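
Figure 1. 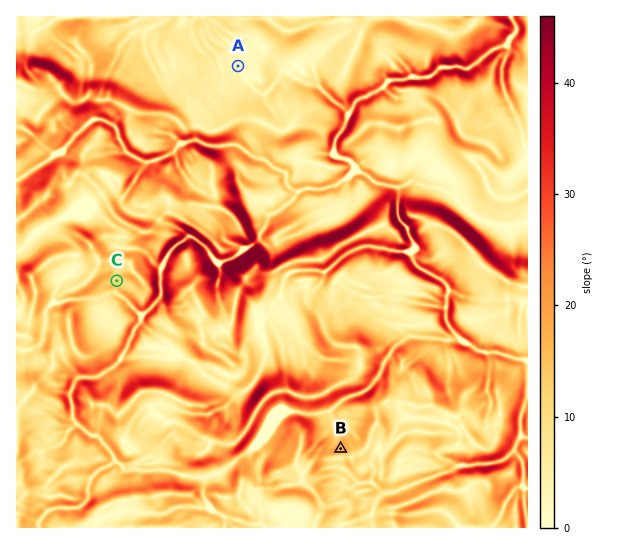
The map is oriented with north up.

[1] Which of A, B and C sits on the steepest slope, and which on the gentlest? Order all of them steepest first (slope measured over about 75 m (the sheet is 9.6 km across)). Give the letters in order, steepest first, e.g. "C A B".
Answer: B C A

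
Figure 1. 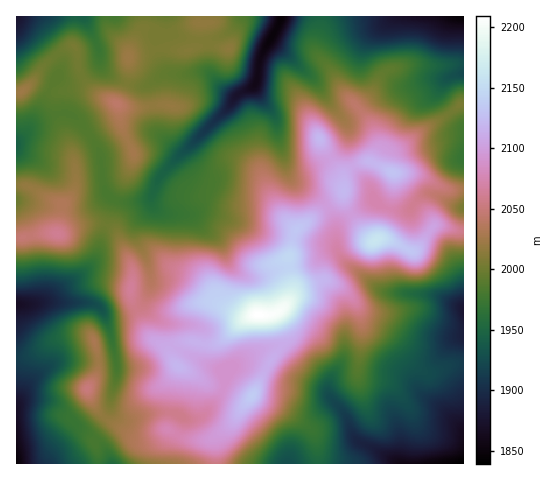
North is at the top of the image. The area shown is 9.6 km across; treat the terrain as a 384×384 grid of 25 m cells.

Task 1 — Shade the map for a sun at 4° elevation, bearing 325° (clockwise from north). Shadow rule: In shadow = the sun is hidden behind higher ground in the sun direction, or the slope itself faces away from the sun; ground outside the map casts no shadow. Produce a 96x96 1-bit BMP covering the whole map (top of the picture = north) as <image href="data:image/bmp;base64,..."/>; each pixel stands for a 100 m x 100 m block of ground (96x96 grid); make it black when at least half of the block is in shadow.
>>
<image width="96" height="96" href="data:image/bmp;base64,Qk2+BAAAAAAAAD4AAAAoAAAAYAAAAGAAAAABAAEAAAAAAIAEAAATCwAAEwsAAAIAAAAAAAAA////AAAAAAAAADgH//////////8AAAAP//////////8AAAAD//////////8AAAAAfB//////8f4AAAAAAAf/////8AAAAAAAAAP/////8AAAAAAAAAP/////4AAAAAAAAAH/////4AAAAAAAAAH/////wAAAAAAAAAD/////wAAAAAAAAAD/////wAAAAAAAAAB/////gAAAAHAAAAA/////gAAAAPAAAAAf////gAAAAPgAAAAf////gAAAAPgAAAAP////AAAAAHgAAAAH////EAAAADgAAAAH/////AEAADgAAAAD////+AMAABgAAAAD////+AcAABwAAAAD////+A8AABgAAAgB////+B8AABgAAB///////D8AABgAAD///////H8AADAAAB///////v8AADAAAA////////8AADAAAAf///////8AAAAAAAP////f//8AAAAAAAH////f//8AAAAAAAD////P//8AAAAAAAA////f//8AAAAAAAAB///4f/8AAAAAAAAAf//wP/8D/EAAAAAAP//gf/8//+AAAAAAH/8A/////8AAAAAAD/8D/////8AAAAAAAD4H/////4AAAAAAAB4P/////4AAAAAAAAAf/////4AAAAAAAAA//////8AAAAAAAAB//////8AAAAAAAAD//////8AAAAAABgH//////8AAAAAABgH//////8AAAAAABgH//////8AAAAAAAAA/4f///8AAAAAAAfAPwf9//8AAAAAAA/ADgP8AH4AAAAAAB/AAAH8AB4AAAAAAB/AAAH8AAAAAAAAAA/AAADgAAAAAAAAAAeAAAAAAAAAAAAAAAEAAAAAAAAAAAAAAAAAAAAAAAAAAAAAAAAAAHAMAAAAIAAAAAAHgPwcAAAB8AAAAAAHgf8cAAAD+AAAAAAHgf88AAAH/AAAAAADAf8EAAAD/AAAAAAAAf4AAAAD/AAAAAAA4f4AAAAB/gAAAAAB4fwAAAAB/gAAAAAB4AAAAAAA/wAAAAAAAAAAAAAA/wAAAAAAAAAAAAAAf8AAAAAAAAAAAAAAH/AAAAAAAAAAAAAAB/wAAAAAABwAAAAAA/4AAAAAAB4AAAAAAf8AAAAAAA8AAAAAAf+AAAAAAAeAAAAAIP/AAAAAAAPAAAAA8P/gAAAAAAD84AAB+P/gAAAAAAA98AAA8P/wAAAAAAAf8AAAAD/4AAAAAAAH8AAAAA/8AAAAAAAD8AAAAAP/8AAAAAAB8AAAAAH/8AAAAAAA8AAAAAH/8AAAAAAAcAAAAAH/8AAAAAAAMAAAAAD/+AAAAAAAAAAAAAD/+AAAAAAAAAAAAAG/+AAAAAAAAAAAAA+f+AAAAAAgAAAAAB8f+AAAAAAAAAAAAB8P/AAAAAAAAAAAAAYP/AAAAAAAAAAAAAAH/gAAAAAAAAAAAAAH/gAAAAAAAAAAAAAD/gAAAAAAAAAAAAAD/gAAAAAAAAAAAAAB/gAAAAAAAAAAAAAB/gAAAAAAAAAAAAAA/AAAAAAAAAAAAAAAfAAAAAAA="/>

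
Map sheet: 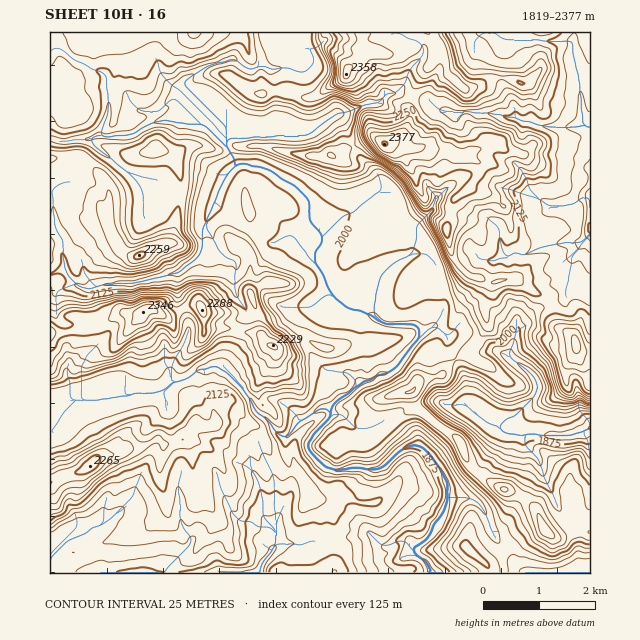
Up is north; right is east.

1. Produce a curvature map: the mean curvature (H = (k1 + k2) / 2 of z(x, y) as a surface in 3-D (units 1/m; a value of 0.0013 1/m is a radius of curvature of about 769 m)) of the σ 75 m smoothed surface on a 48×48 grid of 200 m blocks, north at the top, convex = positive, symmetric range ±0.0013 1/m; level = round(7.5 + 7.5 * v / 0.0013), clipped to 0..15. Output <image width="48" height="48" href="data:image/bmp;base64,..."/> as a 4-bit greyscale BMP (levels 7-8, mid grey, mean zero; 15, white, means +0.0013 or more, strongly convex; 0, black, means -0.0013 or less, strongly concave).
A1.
<image width="48" height="48" href="data:image/bmp;base64,Qk32BAAAAAAAAHYAAAAoAAAAMAAAADAAAAABAAQAAAAAAIAEAAATCwAAEwsAABAAAAAAAAAAAAAAABEREQAiIiIAMzMzAERERABVVVUAZmZmAHd3dwCIiIgAmZmZAKqqqgC7u7sAzMzMAN3d3QDu7u4A////AIhmZmVniYUzRivJmauYiIvSRFaqdUREVnqYeIiHd6pq23OIZ3iHd3JGqayodneoRWeJmIiHd3l5pmVXZniIZnRHvNp1Z3jdaFVmeJmYiGeZlndodniGSXWEKLpkd275m5RFZniIp4arZmdpl3h1eYinBaxVdo6EmMhnZmd4pZioh2doqIh4qoiKQqslhq1VlsWnR2ZopZmWl2dlqpiJm5iKkmMnubtHtrepNXVplZl4qViFqpqZiribkVaf+4dKt7zMdWVrhZh5l2iYuWeYRbqaMXzaiIRppnm/2GZKhYdpZYiYtAQAMF2nBc6XZ5OK5VV868p4lYaXd4l6Ya2ayAaRNvx3Zmi52FRFi6qau6hoZotKRtqqu3ICavplVmlTVndmWMlKeZiZZ6dEsnuHirgm39Y0VlQ0Ind3ZXqVRbqqenTEWkZod5lv90NWZ4Znc3d3dmaHZYeYmDx1hDWId1a8ITZlVFmHU2Z3d2ZneIepwnQ1qINb3tuyBDRHuUbMq1VVd3d3V4eaRMiKxZpjWLz6i0Nq3qBfntaFNGeIZkV1N6q8lHdlQSfa3kacyRB+WbOcljV2SIMzZ4m4Y1Z4lzOlenvsUCVsuaV4r4WXZ9hFZpv8VbuYmYKKZqtiFZeqyKaYadaGaG90Z7/nS6qomqlJlmqGdKyY5siZhLyEig6oqtpVd1Z3h3hkZ1W8Ynit5Gq6mI3Z5x2HZIhFZnh4VWZ4aFbZc1i4Z1u6zez/l6+6htQlZ4hmeJmIdXeoZGZ1aFZTaJa7tO+WLKFWV3aId4iHdYd6RZuWd4UyAAACU5uXTZ3/mGiId3iJZJm8q6d2eGaXdmUhAERGR2uYd2iHd3iJJf24u5d4iJaHma/ZZBZnWXVFdoiHd3d3C9VVVoh3eYaHib39vaR2jHV3d3iIh3d0H2WHZmeIeXaHe6J876R5uVZ3iHh4iIdgb0WXiXh3dmeIi3M1ijJ6dmd3h3d3iYgy/3eFmmeItGiHm3VmfVRmWYh4h4d3iIY1zIdUp1d4pXd4qoZ3fHRneniId3d3d3J6PYZo+Fdmhnd4i5Z3e5RniniHd2ZmZ0DtCcq6c0Z4lHdmnHZ3eqVmiXd2VVdlUwX1o3qFZkWImHdoyEVmapZWd3ZDNXm7QDy2iFeYx3qXh7mrg3mIinRmRDNZzt3GFux5eKmYZsp2hpnIWbvMq6rZrM//3NuCj+mrq6uYu9lWiBIRRCOtl6pmd4ZTM2lm/9qKp1et1a2HiYuqWYYmZFVndmZmVDY6942WlFmpdUNFZnqrd4iFRnd3ZVREZjIJ1SmUREMiE0iXd4iKhoZ3d3d1WKdXu1AiAHp0Q2dWdXp4d3iId3eZZnZFnNy8vLSrcjZzVe6qV6lnZ3iIZ3iYZFd72piIZJ/6dWSXjPrKr/pnaHmHV4iWlkSto2RmZAr6d4WNfHOJho6mWHdXiIiGmLcxKWeIgy26mrpJrERkRW2VSXaYiId3iaqXW0mIc6qaqYqWy1aHd3mHWXeIiIiIeLqZmUl3ZXZ5dnd5pEZ2ZlZnWg=="/>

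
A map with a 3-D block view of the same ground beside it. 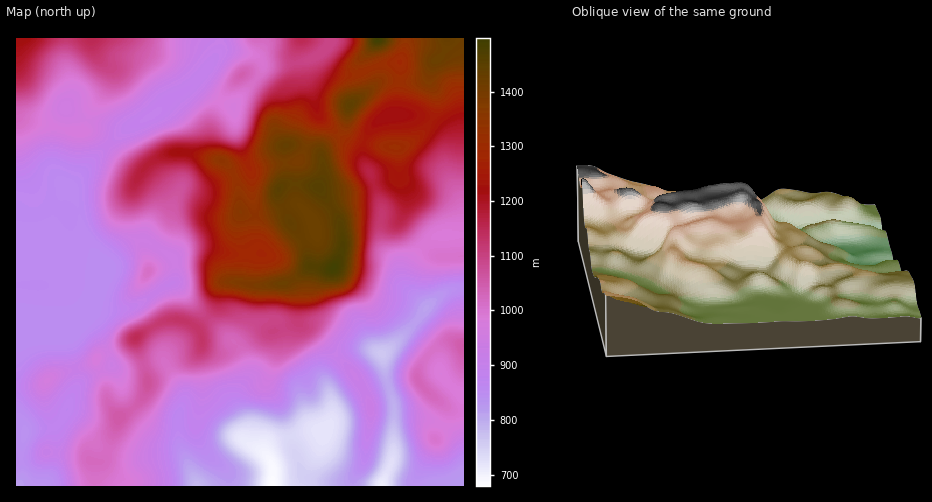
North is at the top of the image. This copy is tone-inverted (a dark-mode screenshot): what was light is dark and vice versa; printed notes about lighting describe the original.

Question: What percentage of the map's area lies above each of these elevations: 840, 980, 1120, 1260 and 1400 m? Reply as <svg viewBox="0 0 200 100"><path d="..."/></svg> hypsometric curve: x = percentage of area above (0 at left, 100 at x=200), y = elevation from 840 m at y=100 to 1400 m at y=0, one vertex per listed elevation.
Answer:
<svg viewBox="0 0 200 100"><path d="M179 100l-72-25-49-25-23-25-24-25"/></svg>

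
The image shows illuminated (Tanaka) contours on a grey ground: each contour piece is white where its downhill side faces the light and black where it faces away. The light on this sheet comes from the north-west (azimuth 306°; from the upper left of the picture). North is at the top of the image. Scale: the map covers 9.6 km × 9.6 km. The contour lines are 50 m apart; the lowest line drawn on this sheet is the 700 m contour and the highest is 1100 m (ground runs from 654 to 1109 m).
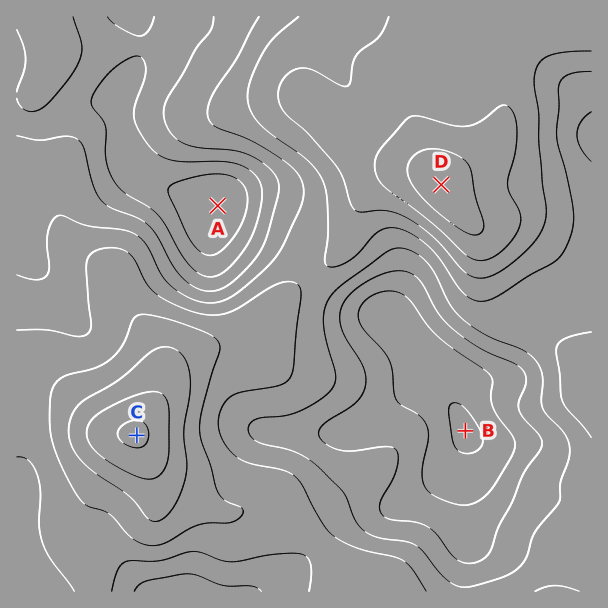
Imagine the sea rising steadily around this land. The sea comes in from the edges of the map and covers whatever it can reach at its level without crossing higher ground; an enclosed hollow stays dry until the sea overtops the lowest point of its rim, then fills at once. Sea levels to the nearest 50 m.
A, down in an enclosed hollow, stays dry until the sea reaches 750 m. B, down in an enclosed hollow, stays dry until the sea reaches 850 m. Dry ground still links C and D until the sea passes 900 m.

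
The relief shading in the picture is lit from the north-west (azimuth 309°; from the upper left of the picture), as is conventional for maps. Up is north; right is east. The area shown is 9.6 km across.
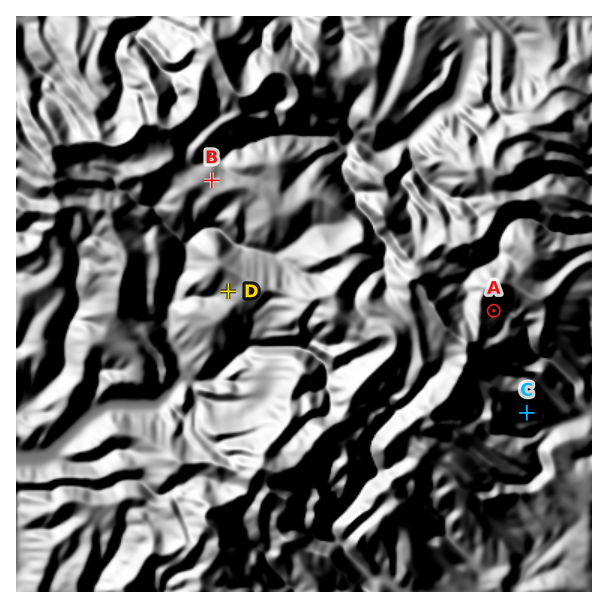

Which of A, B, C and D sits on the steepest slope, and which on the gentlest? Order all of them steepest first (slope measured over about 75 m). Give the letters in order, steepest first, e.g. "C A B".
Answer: A C D B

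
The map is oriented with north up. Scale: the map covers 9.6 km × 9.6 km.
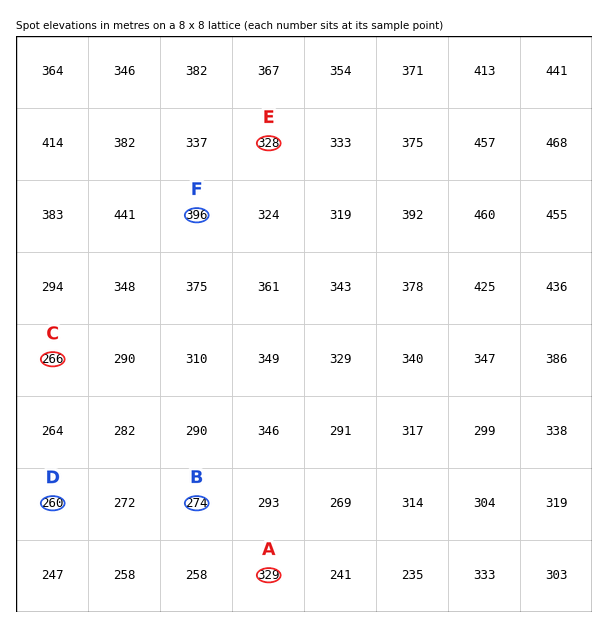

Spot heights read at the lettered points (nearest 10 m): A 330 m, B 270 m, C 270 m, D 260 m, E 330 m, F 400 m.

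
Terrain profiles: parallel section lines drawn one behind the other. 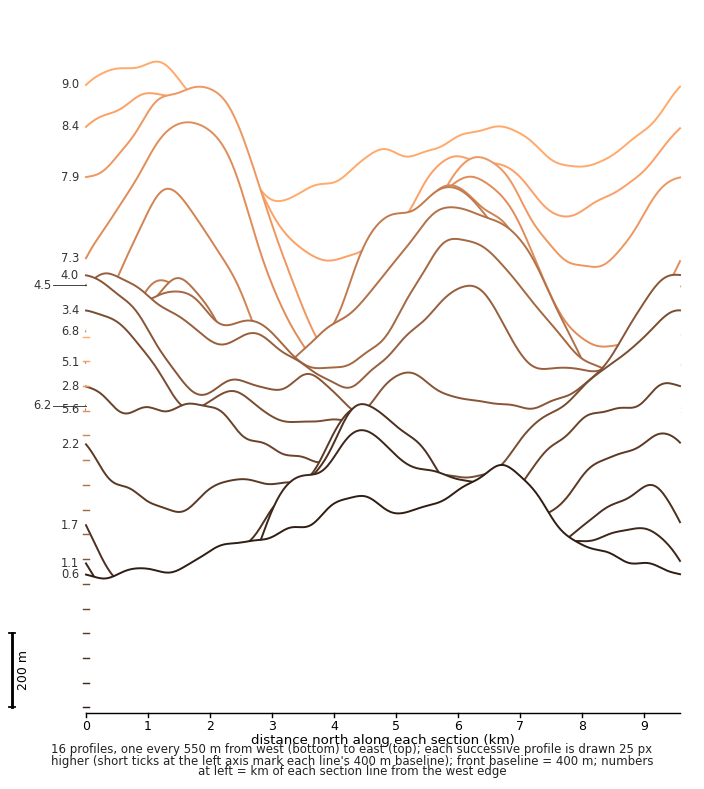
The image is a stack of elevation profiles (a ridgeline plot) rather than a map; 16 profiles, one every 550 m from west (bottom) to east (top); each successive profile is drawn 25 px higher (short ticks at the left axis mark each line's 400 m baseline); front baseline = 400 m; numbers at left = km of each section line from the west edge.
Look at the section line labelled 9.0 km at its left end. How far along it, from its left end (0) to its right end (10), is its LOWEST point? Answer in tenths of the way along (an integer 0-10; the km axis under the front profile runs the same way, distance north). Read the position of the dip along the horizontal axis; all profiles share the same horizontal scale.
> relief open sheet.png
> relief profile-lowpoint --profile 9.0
3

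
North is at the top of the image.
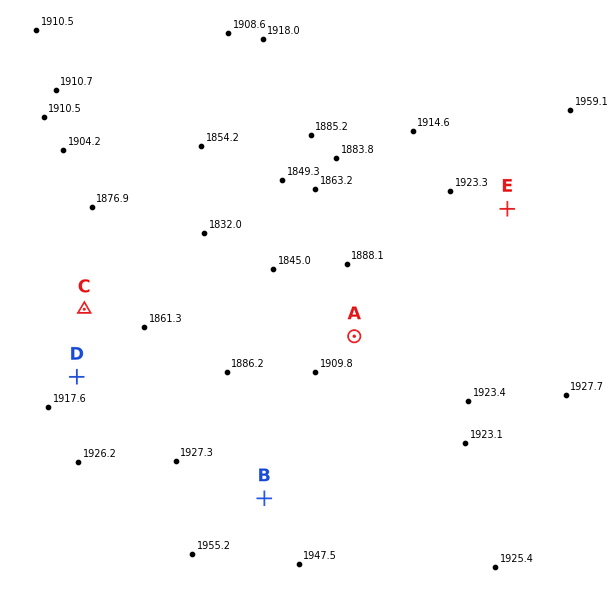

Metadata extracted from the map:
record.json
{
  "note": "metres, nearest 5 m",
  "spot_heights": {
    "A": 1910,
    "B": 1935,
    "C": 1885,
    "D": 1905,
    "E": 1940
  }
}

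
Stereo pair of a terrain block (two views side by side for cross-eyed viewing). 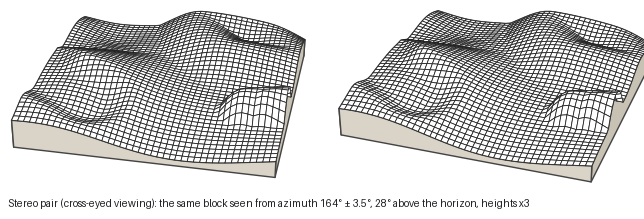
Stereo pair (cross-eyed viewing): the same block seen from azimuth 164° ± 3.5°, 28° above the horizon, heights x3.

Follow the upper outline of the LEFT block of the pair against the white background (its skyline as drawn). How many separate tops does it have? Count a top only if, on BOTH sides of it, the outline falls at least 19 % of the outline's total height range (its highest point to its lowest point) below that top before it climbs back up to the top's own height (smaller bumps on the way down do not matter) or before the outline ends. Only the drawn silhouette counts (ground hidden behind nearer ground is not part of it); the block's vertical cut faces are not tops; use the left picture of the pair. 1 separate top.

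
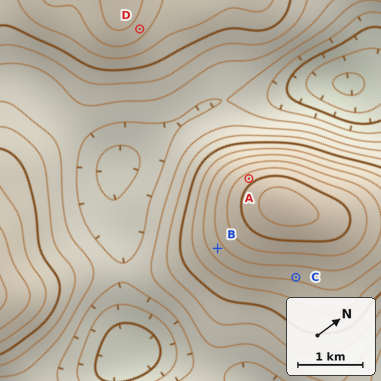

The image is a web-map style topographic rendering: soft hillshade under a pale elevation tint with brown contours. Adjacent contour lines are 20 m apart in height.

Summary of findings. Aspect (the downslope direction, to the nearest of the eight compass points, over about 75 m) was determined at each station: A W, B S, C SE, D E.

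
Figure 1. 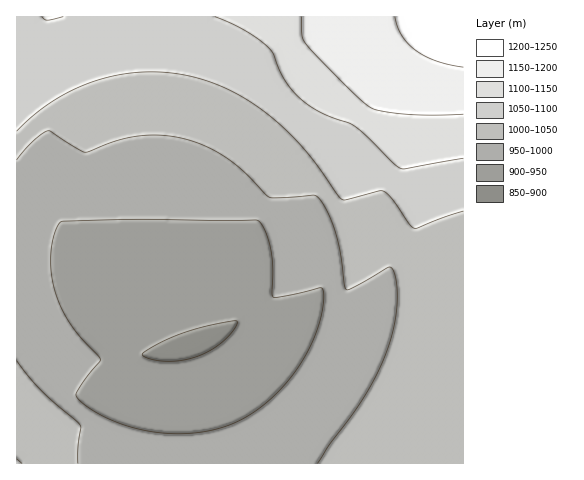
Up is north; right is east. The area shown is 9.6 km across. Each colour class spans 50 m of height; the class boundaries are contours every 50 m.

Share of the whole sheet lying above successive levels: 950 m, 78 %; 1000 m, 50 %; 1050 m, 26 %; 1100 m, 12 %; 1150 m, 7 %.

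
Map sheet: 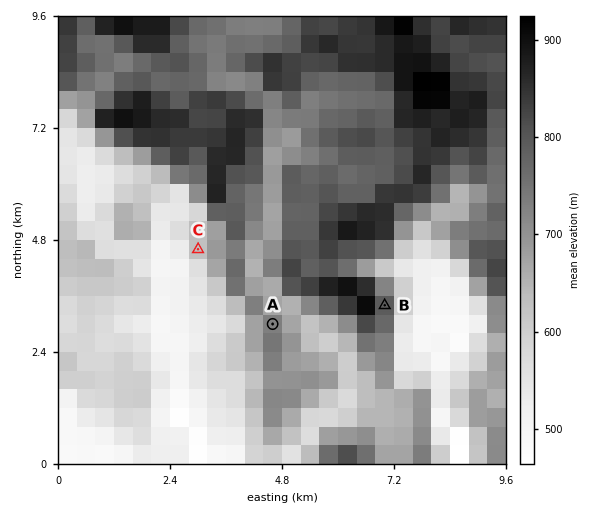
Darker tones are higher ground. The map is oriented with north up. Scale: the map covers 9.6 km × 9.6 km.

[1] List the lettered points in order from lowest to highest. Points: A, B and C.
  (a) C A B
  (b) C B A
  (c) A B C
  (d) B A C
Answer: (a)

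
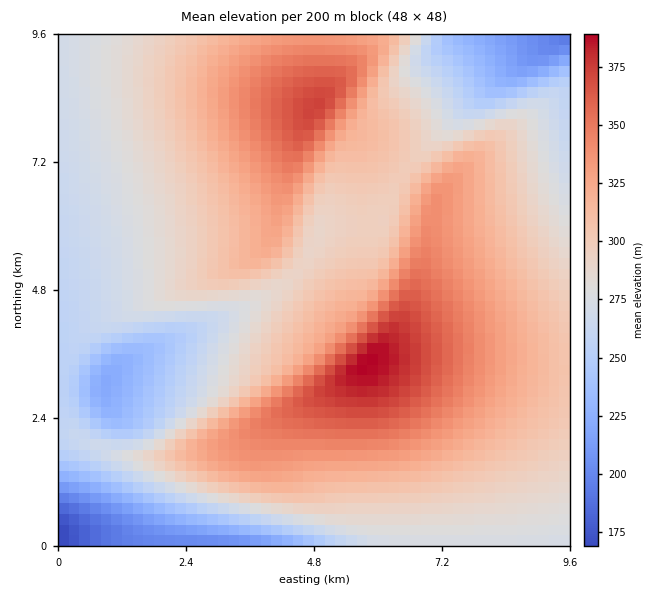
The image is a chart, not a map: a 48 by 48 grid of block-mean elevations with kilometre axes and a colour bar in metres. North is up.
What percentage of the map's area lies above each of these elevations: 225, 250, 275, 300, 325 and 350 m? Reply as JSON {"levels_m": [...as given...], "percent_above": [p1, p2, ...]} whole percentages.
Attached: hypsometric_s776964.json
{"levels_m": [225, 250, 275, 300, 325, 350], "percent_above": [95, 89, 74, 50, 26, 10]}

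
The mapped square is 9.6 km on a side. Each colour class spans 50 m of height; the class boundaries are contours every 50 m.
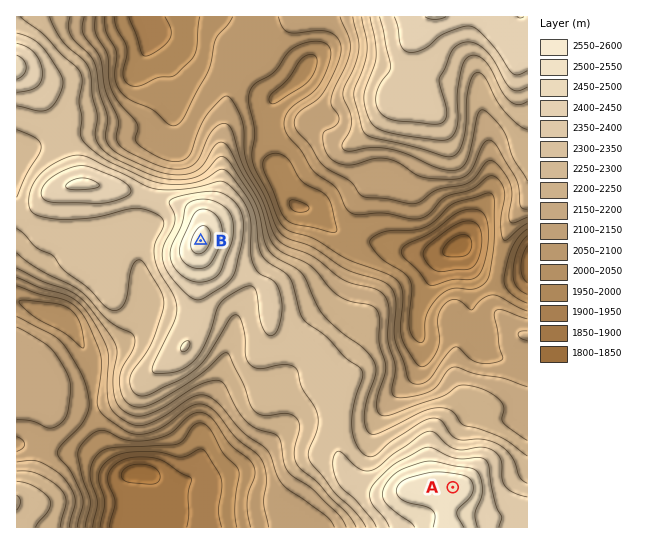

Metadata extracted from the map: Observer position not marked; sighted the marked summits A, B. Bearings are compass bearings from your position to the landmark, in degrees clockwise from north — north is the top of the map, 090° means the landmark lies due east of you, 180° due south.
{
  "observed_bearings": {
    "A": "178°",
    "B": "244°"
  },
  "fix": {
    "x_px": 440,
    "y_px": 124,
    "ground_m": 2350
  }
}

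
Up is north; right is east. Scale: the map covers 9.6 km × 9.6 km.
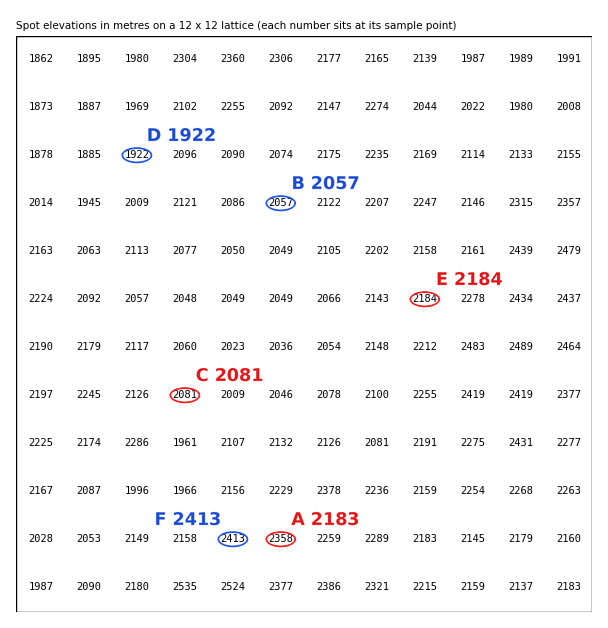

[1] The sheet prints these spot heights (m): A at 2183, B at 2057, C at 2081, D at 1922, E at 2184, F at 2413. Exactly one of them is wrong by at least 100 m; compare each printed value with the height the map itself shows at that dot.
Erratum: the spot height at A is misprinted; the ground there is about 2358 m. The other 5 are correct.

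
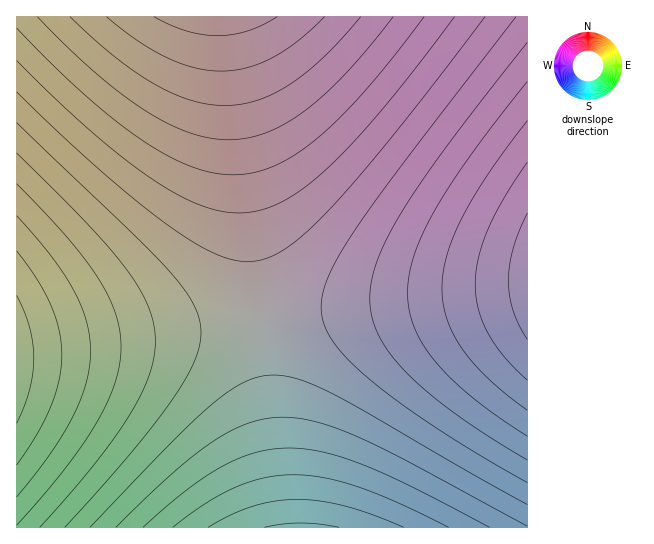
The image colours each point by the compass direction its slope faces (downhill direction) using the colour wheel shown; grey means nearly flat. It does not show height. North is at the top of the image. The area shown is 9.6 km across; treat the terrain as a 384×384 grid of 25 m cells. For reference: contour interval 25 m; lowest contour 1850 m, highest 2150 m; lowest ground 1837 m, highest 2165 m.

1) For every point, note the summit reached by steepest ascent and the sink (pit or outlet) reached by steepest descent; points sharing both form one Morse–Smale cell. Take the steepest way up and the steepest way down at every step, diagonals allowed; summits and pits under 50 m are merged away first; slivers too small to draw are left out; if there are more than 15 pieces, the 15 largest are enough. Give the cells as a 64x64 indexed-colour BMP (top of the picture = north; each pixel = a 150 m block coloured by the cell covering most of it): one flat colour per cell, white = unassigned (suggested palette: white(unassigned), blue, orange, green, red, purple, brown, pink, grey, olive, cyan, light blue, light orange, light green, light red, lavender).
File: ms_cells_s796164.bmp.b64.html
<image width="64" height="64" href="data:image/bmp;base64,Qk12CAAAAAAAAHYAAAAoAAAAQAAAAEAAAAABAAQAAAAAAAAIAAATCwAAEwsAABAAAAAAAAAA////ALR3HwAOf/8ALKAsACgn1gC9Z5QAS1aMAMJ34wB/f38AIr28AM++FwDox64AeLv/AIrfmACWmP8A1bDFAERERERERERERERERERERERDMzMzMzMzMzMzMzMzMzMzREREREREREREREREREREREMzMzMzMzMzMzMzMzMzMzNEREREREREREREREREREREQzMzMzMzMzMzMzMzMzMzM0RERERERERERERERERERERDMzMzMzMzMzMzMzMzMzMzREREREREREREREREREREREMzMzMzMzMzMzMzMzMzMzNEREREREREREREREREREREQzMzMzMzMzMzMzMzMzMzM0RERERERERERERERERERERDMzMzMzMzMzMzMzMzMzMzREREREREREREREREREREREMzMzMzMzMzMzMzMzMzMzNEREREREREREREREREREREMzMzMzMzMzMzMzMzMzMzM0REREREREREREREREREREQzMzMzMzMzMzMzMzMzMzMzRERERERERERERERERERERDMzMzMzMzMzMzMzMzMzMzNEREREREREREREREREREREMzMzMzMzMzMzMzMzMzMzM0REREREREREREREREREREQzMzMzMzMzMzMzMzMzMzMzRERERERERERERERERERERDMzMzMzMzMzMzMzMzMzMzNEREREREREREREREREREREMzMzMzMzMzMzMzMzMzMzM0REREREREREREREREREREQzMzMzMzMzMzMzMzMzMzMzRERERERERERERERERERERDMzMzMzMzMzMzMzMzMzMzNERERERERERERERERERERDMzMzMzMzMzMzMzMzMzMzM0REREREREREREREREREREMzMzMzMzMzMzMzMzMzMzMzREREREREREREREREREREQzMzMzMzMzMzMzMzMzMzMzNERERERERERERERERERERDMzMzMzMzMzMzMzMzMzMzM0REREREREREREREREREREMzMzMzMzMzMzMzMzMzMzMzREREREREREREREREREREQzMzMzMzMzMzMzMzMzMzMzMiIiIiRERERERERERERERDMzMzMzMzMzMzMzMzMzMzMyIiIiIiIiIiJEREREREREMzMzMzMzMzMzMzMzMzMzMzIiIiIiIiIiIiIiIiIkREQzMzMzMzMzMzMzMzMzMzMzMiIiIiIiIiIiIiIiIiIiIRERMzMzMzMzMzMzMzMzMzMyIiIiIiIiIiIiIiIiIiIhEREREREREzMzMzMzMzMzMzIiIiIiIiIiIiIiIiIiIiERERERERERERERETMzMzMzMiIiIiIiIiIiIiIiIiIiIRERERERERERERERERERERMyIiIiIiIiIiIiIiIiIiIhERERERERERERERERERERERIiIiIiIiIiIiIiIiIiIiEREREREREREREREREREREREiIiIiIiIiIiIiIiIiIiIRERERERERERERERERERERESIiIiIiIiIiIiIiIiIiIhERERERERERERERERERERERIiIiIiIiIiIiIiIiIiIiEREREREREREREREREREREREiIiIiIiIiIiIiIiIiIiERERERERERERERERERERERESIiIiIiIiIiIiIiIiIiIRERERERERERERERERERERERIiIiIiIiIiIiIiIiIiIhEREREREREREREREREREREREiIiIiIiIiIiIiIiIiIiERERERERERERERERERERERESIiIiIiIiIiIiIiIiIiIRERERERERERERERERERERERIiIiIiIiIiIiIiIiIiIhEREREREREREREREREREREREiIiIiIiIiIiIiIiIiIiERERERERERERERERERERERESIiIiIiIiIiIiIiIiIiIRERERERERERERERERERERERIiIiIiIiIiIiIiIiIiIhEREREREREREREREREREREREiIiIiIiIiIiIiIiIiIhERERERERERERERERERERERESIiIiIiIiIiIiIiIiIiERERERERERERERERERERERERIiIiIiIiIiIiIiIiIiIREREREREREREREREREREREREiIiIiIiIiIiIiIiIiIhERERERERERERERERERERERESIiIiIiIiIiIiIiIiIiERERERERERERERERERERERERIiIiIiIiIiIiIiIiIiIREREREREREREREREREREREREiIiIiIiIiIiIiIiIiIhERERERERERERERERERERERESIiIiIiIiIiIiIiIiIiERERERERERERERERERERERERIiIiIiIiIiIiIiIiIiIREREREREREREREREREREREREiIiIiIiIiIiIiIiIiIRERERERERERERERERERERERESIiIiIiIiIiIiIiIiIhERERERERERERERERERERERERIiIiIiIiIiIiIiIiIiEREREREREREREREREREREREREiIiIiIiIiIiIiIiIiIRERERERERERERERERERERERESIiIiIiIiIiIiIiIiIhERERERERERERERERERERERERIiIiIiIiIiIiIiIiIiEREREREREREREREREREREREREiIiIiIiIiIiIiIiIiIRERERERERERERERERERERERESIiIiIiIiIiIiIiIiIhERERERERERERERERERERERERIiIiIiIiIiIiIiIiIiEREREREREREREREREREREREREiIiIiIiIiIiIiIiIiERERERERERERERERERERERERESIiIiIiIiIiIiIiIiIRERERERERERERERERERERERER"/>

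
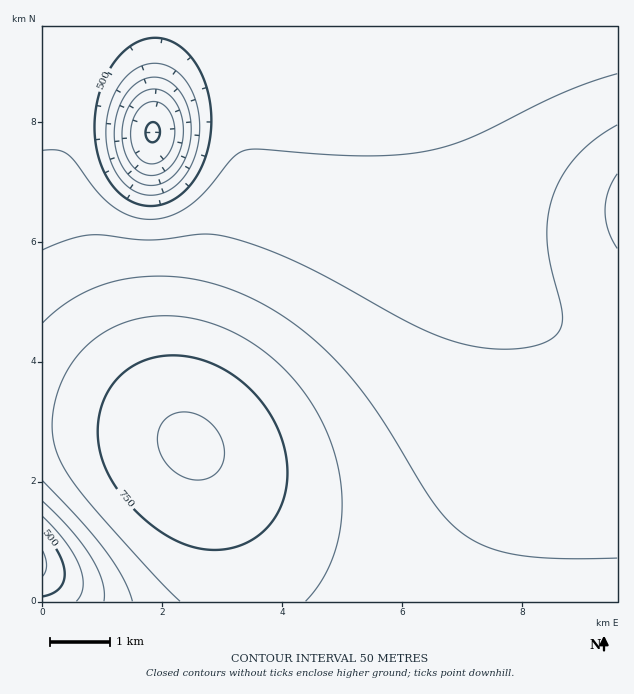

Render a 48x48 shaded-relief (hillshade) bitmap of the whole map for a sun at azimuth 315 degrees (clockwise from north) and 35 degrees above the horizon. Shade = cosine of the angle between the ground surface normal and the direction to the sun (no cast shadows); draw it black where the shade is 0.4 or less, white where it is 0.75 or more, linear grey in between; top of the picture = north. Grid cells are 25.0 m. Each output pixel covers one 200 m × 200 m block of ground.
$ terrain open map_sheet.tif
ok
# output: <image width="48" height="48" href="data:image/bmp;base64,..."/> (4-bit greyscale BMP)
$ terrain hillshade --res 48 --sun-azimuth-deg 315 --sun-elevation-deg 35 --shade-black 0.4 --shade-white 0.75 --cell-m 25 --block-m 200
<image width="48" height="48" href="data:image/bmp;base64,Qk32BAAAAAAAAHYAAAAoAAAAMAAAADAAAAABAAQAAAAAAIAEAAATCwAAEwsAABAAAAAAAAAAAAAAABEREQAiIiIAMzMzAERERABVVVUAZmZmAHd3dwCIiIgAmZmZAKqqqgC7u7sAzMzMAN3d3QDu7u4A////AMy7qpmId3d2ZmZmd3d3d3d4iIiIiIiIiNy7qpiId3d2ZmZmZnd3d3d3iIiIiIiIiMu6mYiHd3dmZmZmZmd3d3d3iIiIiIiIiLqZmIh3d3ZmZmZmZmd3d3d3iIiIiIiIiJmIiId3d2ZmZmZmZmZ3d3d3eIiIiIiIiIiIiId3d2ZmZmZmZmZ3d3d3eIiIiIiIiHd3iHd3d2ZmZmZmZmZnd3d3eIiIiIiIiGd3iId3d3ZmZmZmZmZnd3d3eIiIiIiIiHd4iIh3d3ZmZmZmZmZnd3d3eIiIiIiIiHeIiIiHd3dmZmZmZmZ3d3d3eIiIiIiIiHiIiIiId3dmZmZmZmZ3d3d3eIiIiIiIiIiIiIiIh3d2ZmZmZmZ3d3d3iIiIiIiIiImZmYiIiHd3ZmZmZmd3d3d3iIiIiIiIiJmZmZmIiId3d2ZmZnd3d3d3iIiIiIiIiJmZmZmYiIh3d3d2d3d3d3d4iIiIiIiIiJmZmZmZiIh3d3d3d3d3d3d4iIiIiIiIiJmZmZmZmIiHd3d3d3d3d3eIiIiIiIiIiJmaqZmZmYiIh3d3d3d3d3eIiIiIiIiIiJmqqqmZmZiIiHd3d3d3d3iIiIiIiIiIiJqqqqqZmZiIiId3d3d3d4iIiIiIiIiIiKqqqqqpmZmIiIh3d3d3iIiIiIiIiIiIiKqqqqqpmZmIiIiIh3eIiIiIiIiIiIiIiJqqqqqpmZmYiIiIiIiIiIiIiIiIiIiIh5qqqqqpmZmYiIiIiIiIiIiIiIiIiIiIh5mqqqqZmZmYiIiIiIiIiIiIiIiIiIiId5maqqmZmZmYiIiIiIiIiIiIiIiIiIiId5mZmZmZmZmYiIiIiIiIiIiIiIiIiIiIh5mZmZmZmZmYiIiIiIiIiIiIiIiIiIiIh5mZmZmZmZmYiIiIiIiIiIiIiIiIiIiIiJmZmZmqqZmYiIiIiIiIiIiIiIiIiIiIiJmZmZqqqpmYiIiIiIiIiIiIiIiIiIiIiJmZmZq8y6mYiIiIiIiIiIiIiIiIiImZmYiIiJrN3bqYiIiIiIiIiIiIiIiIiZmZmYiIh4rO/9upiIiIiIiIiIiIiIiImZmZmYiHdnnP//ypiIiIiIiIiIiIiIiImZmZqoiHVFe+//25iIiIiIiIiIiIiIiJmZmaqoh2QjWe//65iIiIiIiIiIiIiIiJmZmaqoh1MQOM//7KiIiIiIiIiIiIiIiJmZmaqoh1IAFq3/7KiIiIiIiIiIiIiIiImZmaqoh1IAA4vu26iIiIiIiIiIiIiIiImZmaqoh1IAAVm9y5iIiIiIiIiIiIiIiIiZmZqoh1MAADebupiIiIiIiIiIiIiIiIiZmZmYh2QAACWKqZiIiIiIiIiIiIiIiIiJmZmYh3UgABR5mYiIiIiIiIiIiIiIiIiIiZmYiHZCESRoiIiIiIiIiIiIiIiIiIiIiJmYiHdkM0V4iIiIiIiIiIiIiIiIiIiIiIiIiId2VVZ4iIiIiIiIiIiIiIiIiIiIiIiIiIh3ZmZ3iIiIiIiIiIiIiIiIiIiIiIiA=="/>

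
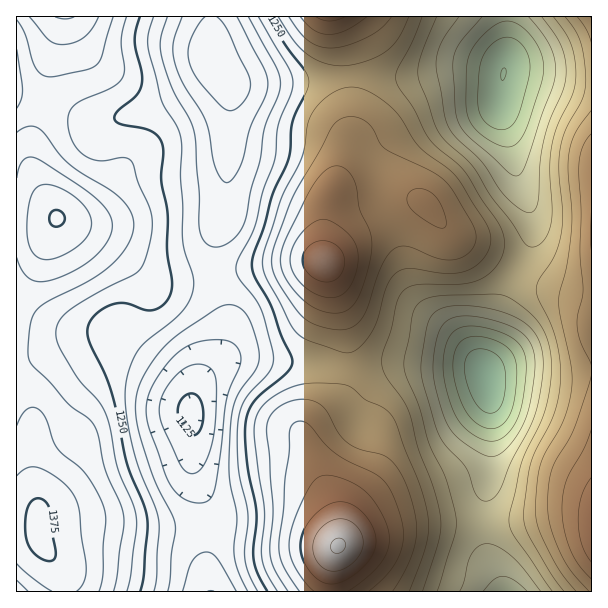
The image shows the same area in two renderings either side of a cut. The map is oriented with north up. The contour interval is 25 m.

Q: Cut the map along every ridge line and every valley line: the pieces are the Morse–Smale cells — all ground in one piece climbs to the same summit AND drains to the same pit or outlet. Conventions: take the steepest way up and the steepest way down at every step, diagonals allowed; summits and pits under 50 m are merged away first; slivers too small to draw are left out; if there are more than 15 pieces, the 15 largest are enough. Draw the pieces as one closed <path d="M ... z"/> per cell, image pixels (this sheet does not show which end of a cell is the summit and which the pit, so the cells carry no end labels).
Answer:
<path d="M116 332l-36 6-58 25 6 17 4 24-1 66 7 37 2 35 22 33 3 17 144 0-3-32 6-26 0-19-14-30-5-15 0-48-5-27-4-9-17-18-44-32z"/><path d="M408 362l-58 5-2 16-6 12-16 13-19 18-3 6 0 8 6 18 21 42 6 21 1 25-6 15-1 30 170 1-1-8-12-24-4-18 0-41 6-27 2-19 0-42-6-38-6-7-9-2z"/><path d="M516 272l-12 27-20 63 0 10 8 41-2 61-6 27 2 50 17 41 88 0 1-296-19-2-28-8z"/><path d="M254 358l-18 0-18 8-16 14-10 22 1 68 5 15 14 30 0 19-6 26 4 31 120 1 2-31 6-15 0-16-7-30-18-35-9-25 0-8 3-6 35-31 6-12 1-15z"/><path d="M215 64l-5 10-12 10-21 13-30 13-42 12-12 0-31-14-20-5-8 25-4 19 1 20 25 51 45 22 19 13 27 24 11 5 30-2 28-5-2-32 12-37 4-116-2-9z"/><path d="M468 70l-18 0-45 8-56-1 1 52-4 11-8 34-12 32-2 22 0 32 16-26 16-16 37-14 12-4 15 0 8 6 17 22 11 10 18 9 35 23 8 2 13-27 4-21-5-20-12-28-9-42-8-21-1-12 5-26z"/><path d="M420 200l-15 0-12 4-37 14-12 10-20 33 6 11 13 43 5 24 1 27 14 1 45-5 63 4 12 6 3-16 12-33 4-20 14-30-66-39-22-28z"/><path d="M591 16l-84 0-1 44-7 41 18 75 12 28 5 20-4 21-13 28 23 11 41 11 11-1z"/><path d="M348 76l-82 8-32 0-6-3 2 9 0 20-4 96-12 37 0 29 2 4 68-12 40-3 0-33 2-22 12-32 8-34 4-11 0-46z"/><path d="M59 218l-9 13-16 47-18 34 0 35 6 15 17-6 41-18 36-6 7 4 44 32 17 18 6 13 1 9 8-25 19-24 8-17 2-21-12-45-42 6-21-2-52-40z"/><path d="M210 16l-147 0-13 41-8 45 20 6 31 14 12 0 42-12 30-13 30-21 7-10-3-9z"/><path d="M320 260l-68 8-36 8 10 38 2 19-4 14-6 12-13 15 1 2 12-10 18-8 73 4 27 5 13-1-1-27-6-30-12-37-5-9z"/><path d="M506 16l-170 0 0 2 12 38 2 20 55 2 45-8 18 0 35 4 3-14z"/><path d="M335 16l-123 0-1 41 7 14 12 11 4 2 65-2 49-6 0-20z"/><path d="M21 362l-5 3 0 226 47 1-1-17-7-14-13-16-4-8 0-30-7-37 1-66-4-24z"/>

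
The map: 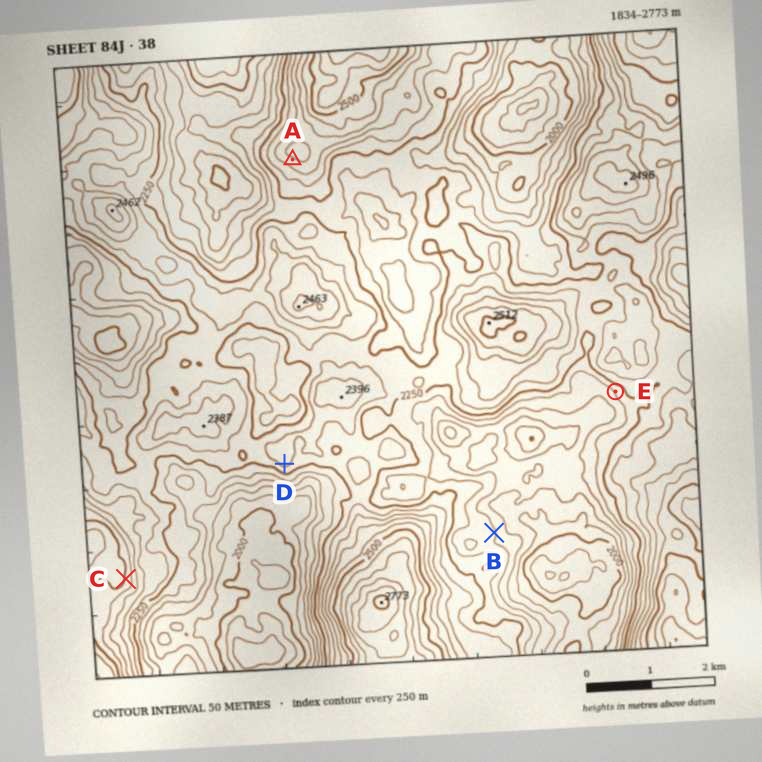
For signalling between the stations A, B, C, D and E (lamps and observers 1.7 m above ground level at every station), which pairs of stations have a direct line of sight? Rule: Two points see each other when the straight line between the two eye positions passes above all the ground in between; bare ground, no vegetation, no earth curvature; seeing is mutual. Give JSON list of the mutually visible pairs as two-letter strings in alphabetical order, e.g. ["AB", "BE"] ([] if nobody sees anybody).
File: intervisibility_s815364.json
["AC", "BE", "CD", "CE"]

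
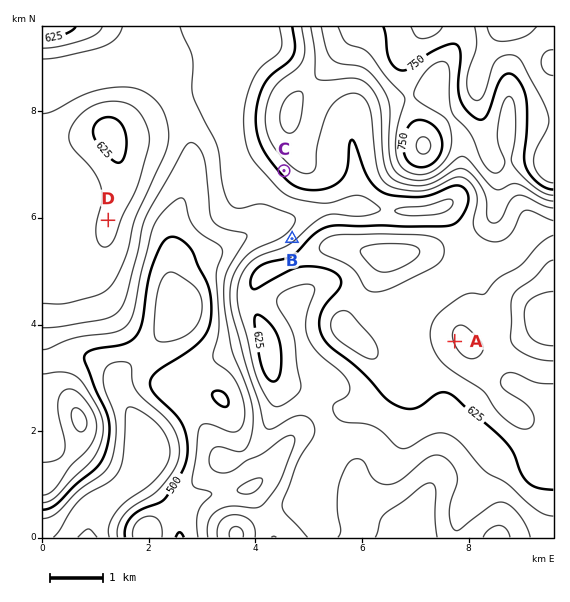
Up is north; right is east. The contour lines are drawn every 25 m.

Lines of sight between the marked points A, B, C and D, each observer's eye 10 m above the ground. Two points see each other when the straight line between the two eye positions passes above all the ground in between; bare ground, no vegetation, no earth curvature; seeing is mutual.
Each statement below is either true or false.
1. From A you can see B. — false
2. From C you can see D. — true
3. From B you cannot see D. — false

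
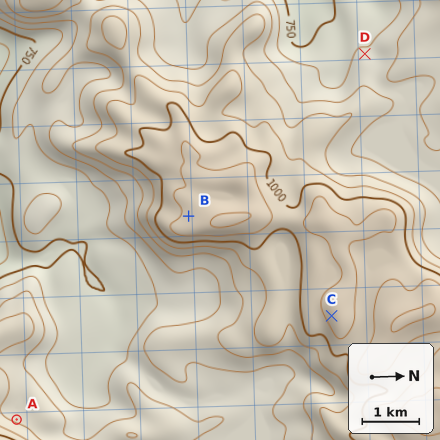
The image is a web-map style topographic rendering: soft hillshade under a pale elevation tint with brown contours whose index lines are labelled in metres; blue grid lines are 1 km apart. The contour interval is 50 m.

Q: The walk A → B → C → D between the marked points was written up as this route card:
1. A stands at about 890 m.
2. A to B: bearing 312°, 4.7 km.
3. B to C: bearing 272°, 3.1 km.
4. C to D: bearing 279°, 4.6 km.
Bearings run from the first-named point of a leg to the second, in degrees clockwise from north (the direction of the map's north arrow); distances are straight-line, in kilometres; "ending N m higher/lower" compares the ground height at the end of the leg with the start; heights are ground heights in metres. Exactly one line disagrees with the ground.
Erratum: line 3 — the bearing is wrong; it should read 37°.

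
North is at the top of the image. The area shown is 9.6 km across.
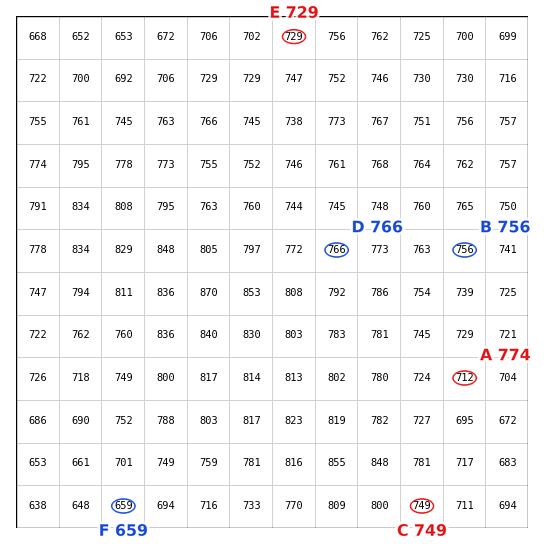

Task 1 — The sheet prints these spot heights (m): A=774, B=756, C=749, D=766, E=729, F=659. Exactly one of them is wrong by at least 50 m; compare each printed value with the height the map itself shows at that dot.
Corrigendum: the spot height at A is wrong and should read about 712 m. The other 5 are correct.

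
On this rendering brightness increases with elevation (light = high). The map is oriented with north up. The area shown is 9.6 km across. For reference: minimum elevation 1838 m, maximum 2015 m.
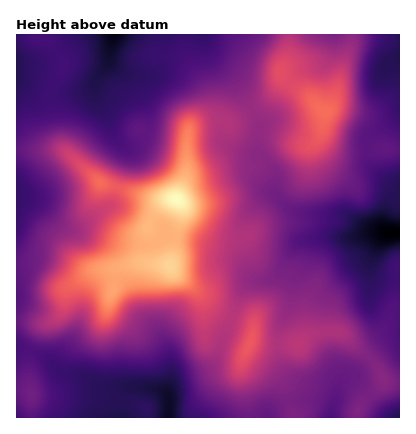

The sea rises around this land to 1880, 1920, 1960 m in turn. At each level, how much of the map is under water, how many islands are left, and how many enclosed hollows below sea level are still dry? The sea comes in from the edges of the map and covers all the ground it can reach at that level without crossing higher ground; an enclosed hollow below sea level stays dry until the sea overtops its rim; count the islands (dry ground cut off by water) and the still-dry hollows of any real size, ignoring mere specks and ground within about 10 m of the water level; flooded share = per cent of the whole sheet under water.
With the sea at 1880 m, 24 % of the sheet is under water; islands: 0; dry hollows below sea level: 0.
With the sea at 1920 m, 67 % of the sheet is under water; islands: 1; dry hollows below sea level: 0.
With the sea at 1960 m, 91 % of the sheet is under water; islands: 1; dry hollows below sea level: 0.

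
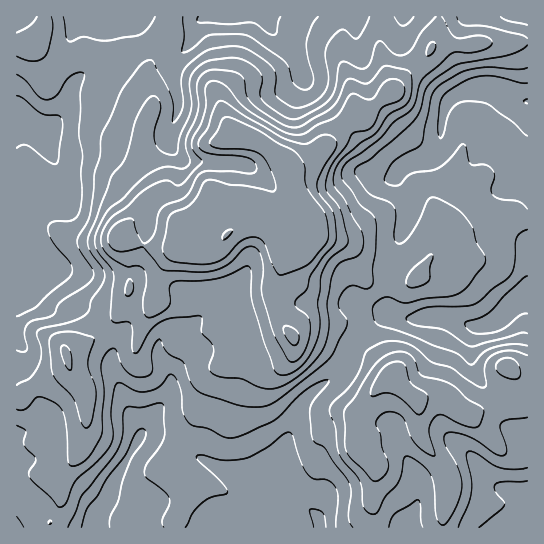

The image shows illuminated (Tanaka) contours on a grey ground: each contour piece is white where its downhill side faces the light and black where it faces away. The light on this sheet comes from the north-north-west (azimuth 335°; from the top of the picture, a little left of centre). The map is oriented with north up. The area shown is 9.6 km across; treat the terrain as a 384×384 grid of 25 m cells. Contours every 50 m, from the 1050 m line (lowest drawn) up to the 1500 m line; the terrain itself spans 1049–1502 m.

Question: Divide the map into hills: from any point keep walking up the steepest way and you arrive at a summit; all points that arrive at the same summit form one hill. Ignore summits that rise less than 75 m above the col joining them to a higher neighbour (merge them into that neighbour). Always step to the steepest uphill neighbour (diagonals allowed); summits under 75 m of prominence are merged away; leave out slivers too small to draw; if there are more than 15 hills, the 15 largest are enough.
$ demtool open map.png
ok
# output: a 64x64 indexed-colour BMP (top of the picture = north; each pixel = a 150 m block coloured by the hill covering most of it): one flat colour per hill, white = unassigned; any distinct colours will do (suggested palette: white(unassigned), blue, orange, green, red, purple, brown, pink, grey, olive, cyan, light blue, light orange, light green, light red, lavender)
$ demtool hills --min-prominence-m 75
<image width="64" height="64" href="data:image/bmp;base64,Qk12CAAAAAAAAHYAAAAoAAAAQAAAAEAAAAABAAQAAAAAAAAIAAATCwAAEwsAABAAAAAAAAAA////ALR3HwAOf/8ALKAsACgn1gC9Z5QAS1aMAMJ34wB/f38AIr28AM++FwDox64AeLv/AIrfmACWmP8A1bDFABEREREREREREREREREREREREREiIiIiIiIiIiIiIiIiERERERERERERERERERERERERESIiIiIiIiIiIiIiIiIRERERERERERERERERERERERESIiIiIiIiIiIiIiIiIhERERERERERERERERERERERESIiIiIiIiIiIiIiIiIiEREREREREREREREREREREREiIiIiIiIiIiIiIiIiIiIRERERERERERERERERERERESIiIiIiIiIiIiIiIiIiIhERERERERERERERERERERERIiIiIiIiIiIiIiIiIiIiEREREREREREREREREREREREiIiIiIiIiIiIiIiIiIiIRERERERERERERERERERERESIiIiIiIiIiIiIiIiIiIhERERERERERERERERERERERIiIiIiIiIiIiIiIiIiIiEREREREREREREREREREREREiIiIiIiIiIiIiIiIiIiIRERERERERERERERERERERESIiIiIiIiIiIiIiIiIiIhEREREREREREREREREREREREiIiIiIiIiIiIiIiIiIiERERERERERERERERERERERESIiIiIiIiIiIiIiIiIiIRERERERERERERERERERERERIiIiIiIiIiIiIiIiIiIhERERERERERERERERERERERESIiIiIiIiIiIiIiIiIiEREREREREREREREREREREREREiIiIiIiIiIiIiIiIiIRERERERERERERERERERERERERIiIiIiIiIiIiIiIiIhERERERERERERERERERERERERESIiIiIiIiIiIiIiIiEREREREREREREREREREREREREREiIiIiIiIiIiIiIiIRERERERERERERERERERERERERERIiIiIiIiIiIiIiIhEREREREREREREREREREREREREREiIiIiIiIiIiIiIiERERERERERERERERERERERERERERIiIiIiIiIiIiIiIREREREREREREREREREREREREREREiIiIiIiIiIiIiIhERERERERERERERERERERERERERERIiIiIiIiIiIiIiERERERERERERERERERERERERERERERIiIiIiIhESIiIRERERERERERERERERERERERERERERESIRERERERESIhEREREREREREREREREREREREREREREREREREREREREiERERERERERERERERERERERERERERERERERERERERERIRERERERERERERERERERERERERERERERERERERERERERERERERERERERERERERERERERERERERERERERERERERERERERERERERERERERERERERERERERERERERERERERERERERERERERERERERERERERERERERERERERERERERERERERERERERERERERERERERERERERERERERERERERERERERERERERERERERERERERERERERERERERERERERERERERERERERERERERERERERERERERERERERERERERERERERERERERERERERERERERERERERERERERERERERERERERERERERERERERERERERERERERERERERERERERERERERERERERERERERERERERERERERERERERERERERERERERERERERERERERERERERERERERERERERERERERERERERERERERERERERERERERERERERERERERERERERERERERERERERERERERERERERERERERERERERERERERERERERERERERERERERERERERERERERERERERERERERERERERERERERERERERERERERERERERERERERERERERERERERERERERERERERERERERERERERERERERERERERERERERERERERERERERERERERERERERERERERERERERERERERERERERERERERERERERERERERERERERERERERERERERERERERERERERERERERERERERERERERERERERERERERERERERERERERERERERERERERERERERERERERERERERERERERERERERERERERERERERERERERERERERERERERERERERERMzERERERERERERERERERERERERERERERERERERERERMzMRERERERERERERERERERERERERERERERERERERERMzMzEREREREREREREREREREREREREREREREREREREREzMzMxERERERERERERERERERERERERERERERERERERETMzMzERERERERERERERERERERERERERERERERERERERMzMzMREREREREREREREREREREREREREREREREREREREzMzMzERERERERERERERERERERERERERERERERERERETMzMzERERERERERERERERERERERERERERERERERERERMzMzMREREREREREREREREREREREREREREREREREREREzMzMxERERERERERERERERERERERERERERERERERERETMzMzERERERERERERERERERERERERERERERERERERERMzMzMREREREREREREREREREREREREREREREREREREREzMzMxERERERERERERERERERERERERERERERERERERETMzMzERERERERERERERERERERERERERERERERERERER"/>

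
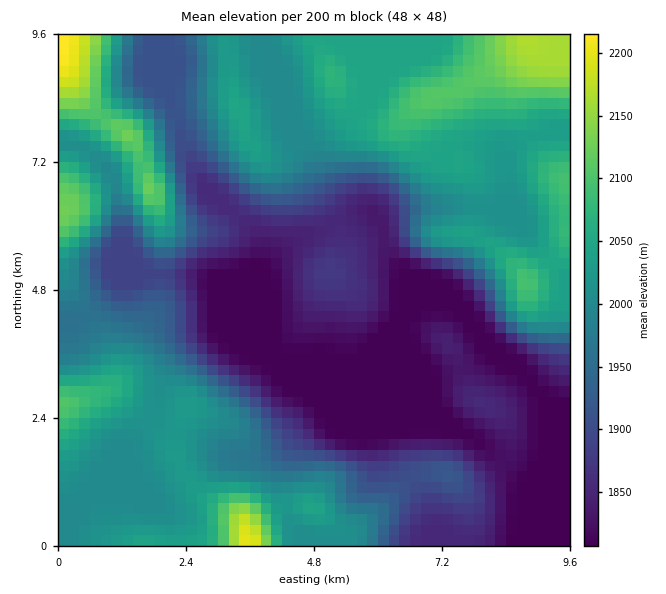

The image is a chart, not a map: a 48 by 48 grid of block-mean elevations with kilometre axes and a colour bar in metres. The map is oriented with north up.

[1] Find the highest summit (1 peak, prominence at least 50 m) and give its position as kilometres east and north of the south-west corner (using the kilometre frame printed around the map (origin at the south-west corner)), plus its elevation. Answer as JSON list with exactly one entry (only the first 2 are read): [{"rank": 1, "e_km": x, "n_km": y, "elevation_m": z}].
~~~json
[{"rank": 1, "e_km": 8.76, "n_km": 4.94, "elevation_m": 2101}]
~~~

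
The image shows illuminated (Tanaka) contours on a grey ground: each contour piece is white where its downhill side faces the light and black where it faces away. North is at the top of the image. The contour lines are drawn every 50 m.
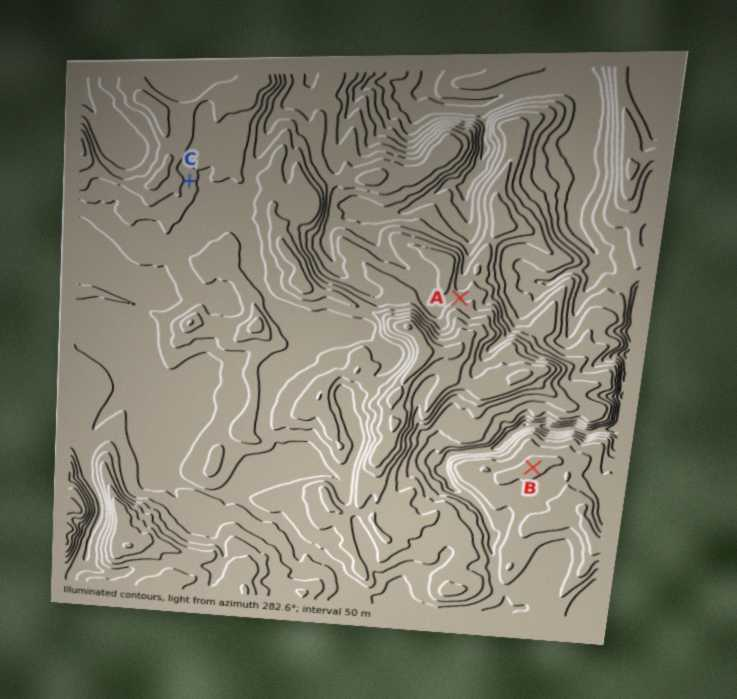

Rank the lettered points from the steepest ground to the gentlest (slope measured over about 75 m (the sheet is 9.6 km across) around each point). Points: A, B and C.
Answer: A C B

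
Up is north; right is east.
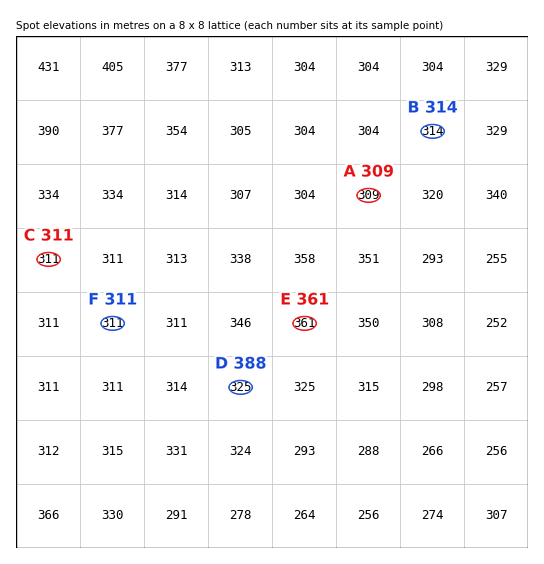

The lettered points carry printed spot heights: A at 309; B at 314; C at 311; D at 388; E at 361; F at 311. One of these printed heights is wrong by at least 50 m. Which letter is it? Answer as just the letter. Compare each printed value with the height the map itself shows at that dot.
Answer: D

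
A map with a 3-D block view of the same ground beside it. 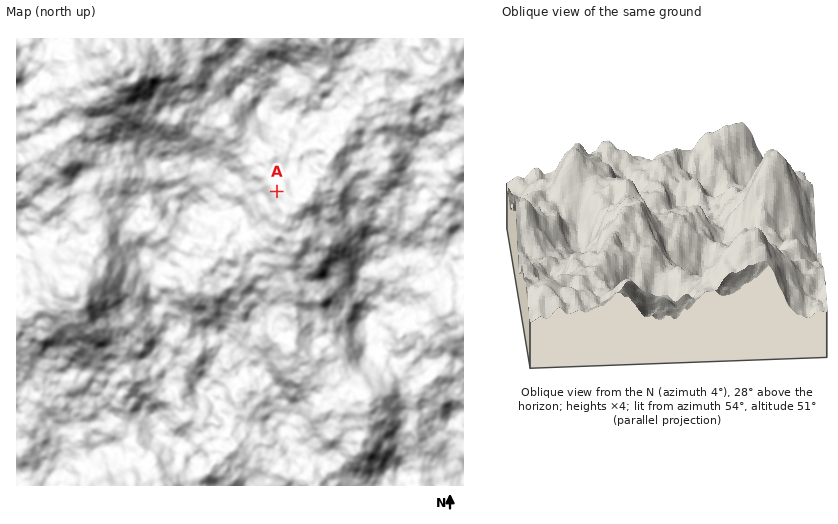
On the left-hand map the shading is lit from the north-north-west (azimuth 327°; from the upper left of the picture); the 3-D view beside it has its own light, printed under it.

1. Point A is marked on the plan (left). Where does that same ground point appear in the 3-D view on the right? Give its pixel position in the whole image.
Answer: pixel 646 224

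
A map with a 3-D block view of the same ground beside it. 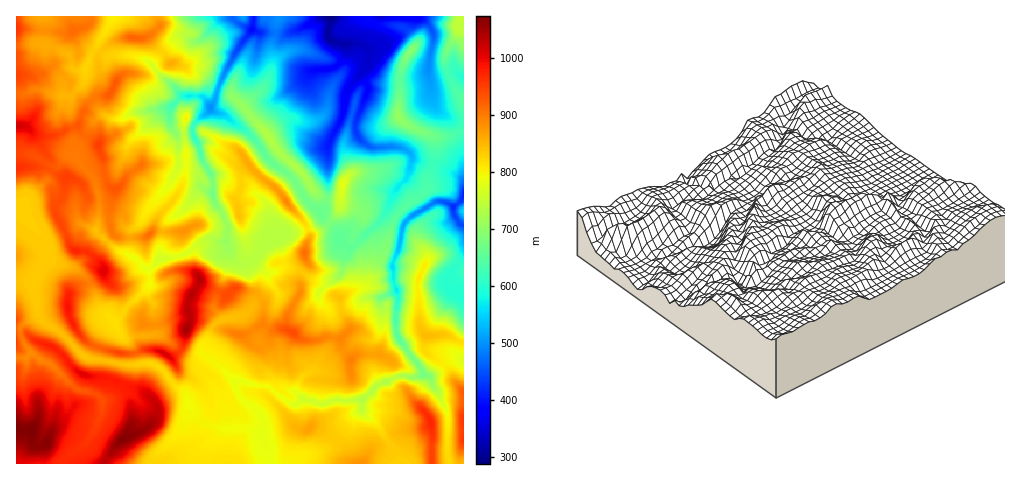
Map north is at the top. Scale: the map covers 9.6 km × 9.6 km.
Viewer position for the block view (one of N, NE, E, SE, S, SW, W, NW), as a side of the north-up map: NW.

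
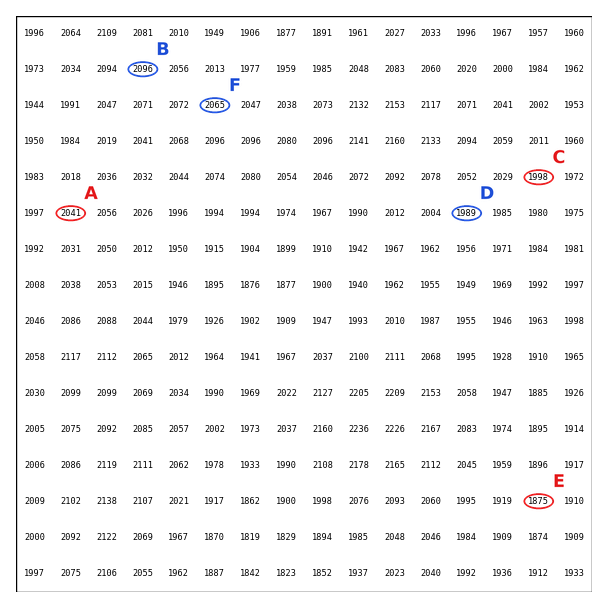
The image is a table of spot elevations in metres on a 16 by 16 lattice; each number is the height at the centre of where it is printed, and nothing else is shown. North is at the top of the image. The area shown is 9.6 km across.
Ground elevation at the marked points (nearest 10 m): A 2040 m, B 2100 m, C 2000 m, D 1990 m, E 1880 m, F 2060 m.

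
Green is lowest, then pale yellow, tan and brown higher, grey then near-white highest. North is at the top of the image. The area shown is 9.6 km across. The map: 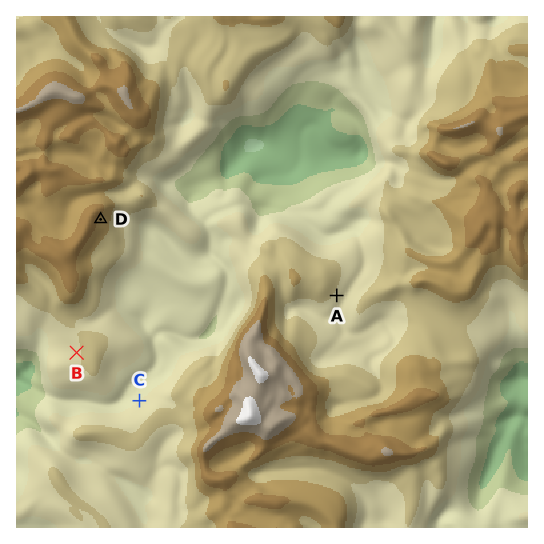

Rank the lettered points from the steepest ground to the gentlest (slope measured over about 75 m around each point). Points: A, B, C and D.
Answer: D C A B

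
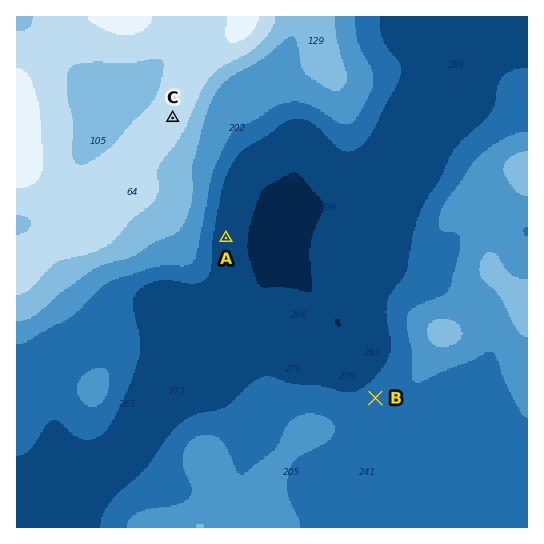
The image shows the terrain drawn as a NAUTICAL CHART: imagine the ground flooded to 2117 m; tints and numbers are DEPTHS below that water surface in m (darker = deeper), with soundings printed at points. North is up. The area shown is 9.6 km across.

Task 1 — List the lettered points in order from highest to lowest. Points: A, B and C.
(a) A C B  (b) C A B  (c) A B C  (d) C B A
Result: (d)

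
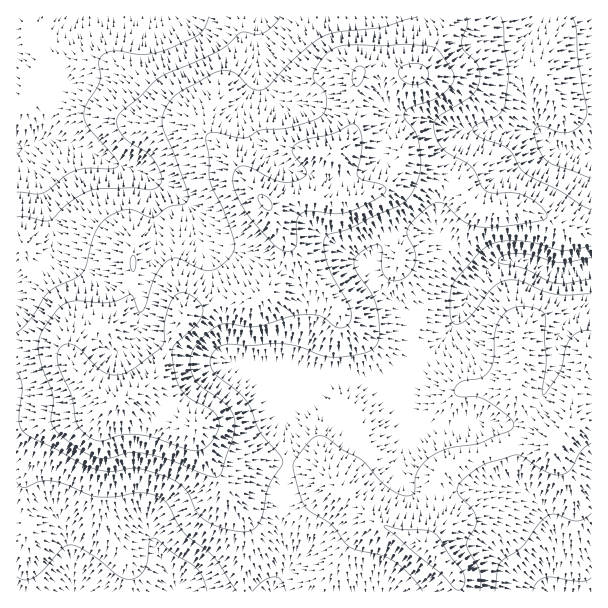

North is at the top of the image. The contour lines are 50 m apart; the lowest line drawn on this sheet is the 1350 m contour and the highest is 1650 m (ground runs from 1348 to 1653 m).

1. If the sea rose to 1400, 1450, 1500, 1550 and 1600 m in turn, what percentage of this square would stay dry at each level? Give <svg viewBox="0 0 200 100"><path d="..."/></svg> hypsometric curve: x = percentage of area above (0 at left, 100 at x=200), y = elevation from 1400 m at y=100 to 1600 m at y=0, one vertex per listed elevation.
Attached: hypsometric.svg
<svg viewBox="0 0 200 100"><path d="M183 100l-28-25-61-25-52-25-29-25"/></svg>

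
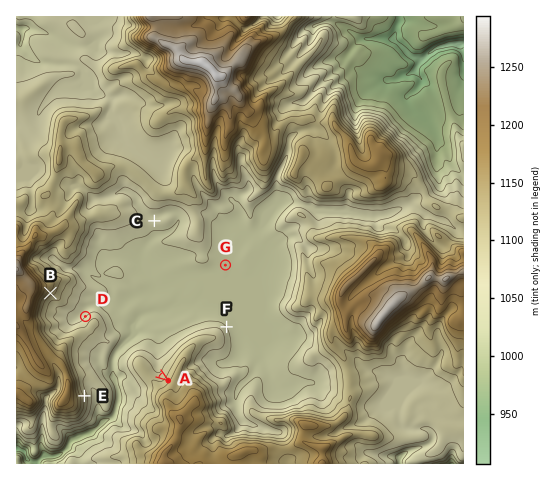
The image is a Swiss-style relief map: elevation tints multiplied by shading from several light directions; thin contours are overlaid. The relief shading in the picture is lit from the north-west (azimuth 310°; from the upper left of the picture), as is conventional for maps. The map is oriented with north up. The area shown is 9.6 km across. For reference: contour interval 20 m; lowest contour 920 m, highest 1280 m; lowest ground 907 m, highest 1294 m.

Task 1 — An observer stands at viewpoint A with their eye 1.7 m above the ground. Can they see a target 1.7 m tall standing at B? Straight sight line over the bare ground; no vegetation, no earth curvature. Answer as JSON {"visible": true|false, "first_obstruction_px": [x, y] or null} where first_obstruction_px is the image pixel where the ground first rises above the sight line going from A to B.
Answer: {"visible": true, "first_obstruction_px": null}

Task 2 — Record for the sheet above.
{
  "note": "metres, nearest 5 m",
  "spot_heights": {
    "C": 1050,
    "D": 1060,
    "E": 1095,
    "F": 1040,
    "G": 1030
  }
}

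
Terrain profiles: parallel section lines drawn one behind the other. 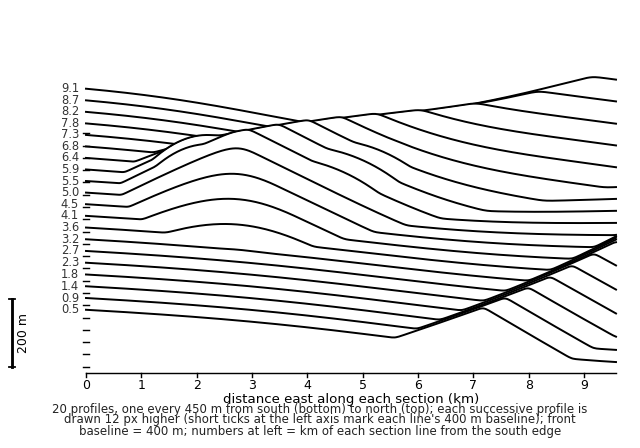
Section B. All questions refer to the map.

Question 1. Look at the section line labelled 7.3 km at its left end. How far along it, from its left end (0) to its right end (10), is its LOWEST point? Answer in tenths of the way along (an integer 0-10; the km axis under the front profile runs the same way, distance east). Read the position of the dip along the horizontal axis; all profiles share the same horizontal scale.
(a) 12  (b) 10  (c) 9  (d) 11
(b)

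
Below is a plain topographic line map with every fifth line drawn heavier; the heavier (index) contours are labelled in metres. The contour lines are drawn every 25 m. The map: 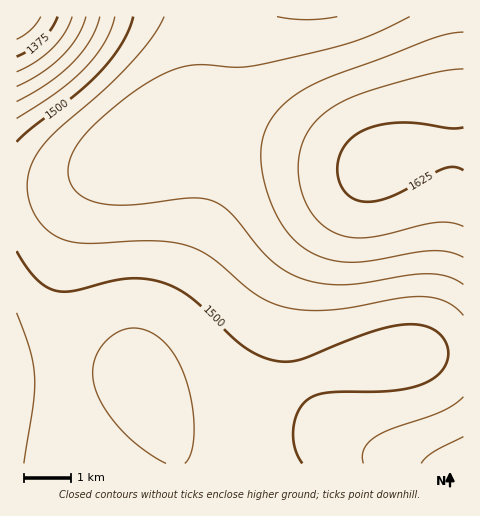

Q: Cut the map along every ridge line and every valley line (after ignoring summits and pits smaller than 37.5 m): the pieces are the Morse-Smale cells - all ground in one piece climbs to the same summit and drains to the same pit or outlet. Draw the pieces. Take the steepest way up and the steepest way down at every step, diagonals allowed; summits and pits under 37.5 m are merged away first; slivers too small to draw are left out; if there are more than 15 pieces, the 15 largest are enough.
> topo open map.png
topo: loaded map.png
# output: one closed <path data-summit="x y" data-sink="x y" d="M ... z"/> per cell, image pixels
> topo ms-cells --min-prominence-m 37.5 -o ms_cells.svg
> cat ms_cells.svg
<path data-summit="377 164" data-sink="17 384" d="M201 133l-25 0-19 3-80 42-30 8-31 2 1 276 157 0 1-8-4-12-25-51 20 21 14 6 14 1 36-9 77-36 41-11 59-11 57 0-1-206-45 2-30 8-12 6-12 1-104-24z"/><path data-summit="377 164" data-sink="17 17" d="M463 16l-446 0-1 171 31-1 30-8 34-16 39-24 26-5 39 1 40 6 109 25 12-1 12-6 30-8 45-2z"/><path data-summit="463 463" data-sink="17 384" d="M437 353l-38 3-70 14-39 14-60 28-27 8-16 1-12-3-14-8-13-14 0 2 21 40 6 26 288 0 1-109z"/>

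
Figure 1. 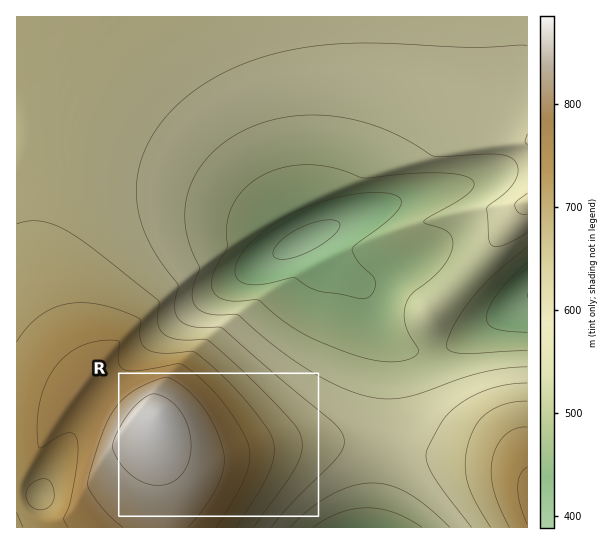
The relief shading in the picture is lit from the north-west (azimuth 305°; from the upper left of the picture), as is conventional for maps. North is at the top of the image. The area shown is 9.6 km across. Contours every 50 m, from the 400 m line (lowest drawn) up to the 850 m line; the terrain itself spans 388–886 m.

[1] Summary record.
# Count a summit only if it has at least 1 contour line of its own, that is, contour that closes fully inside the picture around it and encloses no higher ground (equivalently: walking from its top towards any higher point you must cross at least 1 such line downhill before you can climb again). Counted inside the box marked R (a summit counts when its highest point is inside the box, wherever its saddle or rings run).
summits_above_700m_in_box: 1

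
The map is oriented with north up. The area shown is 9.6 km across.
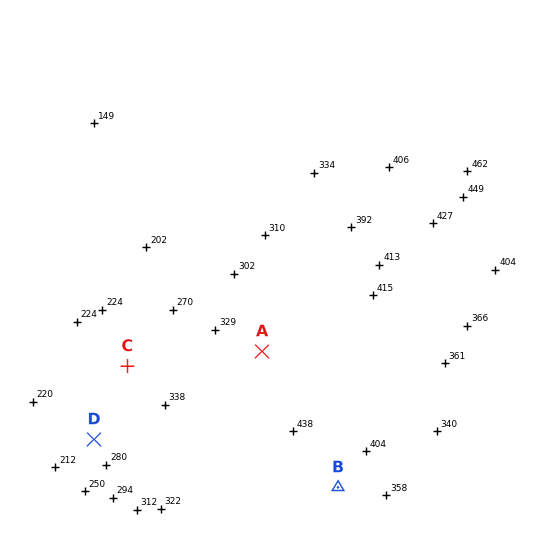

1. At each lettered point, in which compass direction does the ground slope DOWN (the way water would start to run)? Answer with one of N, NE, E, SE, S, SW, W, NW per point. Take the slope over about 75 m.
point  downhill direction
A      NW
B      S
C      NW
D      W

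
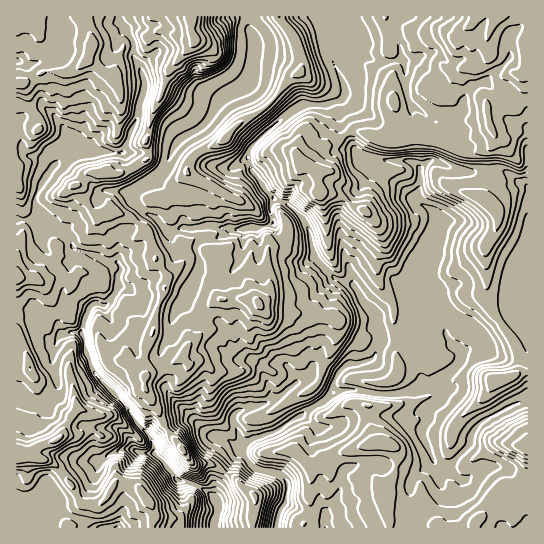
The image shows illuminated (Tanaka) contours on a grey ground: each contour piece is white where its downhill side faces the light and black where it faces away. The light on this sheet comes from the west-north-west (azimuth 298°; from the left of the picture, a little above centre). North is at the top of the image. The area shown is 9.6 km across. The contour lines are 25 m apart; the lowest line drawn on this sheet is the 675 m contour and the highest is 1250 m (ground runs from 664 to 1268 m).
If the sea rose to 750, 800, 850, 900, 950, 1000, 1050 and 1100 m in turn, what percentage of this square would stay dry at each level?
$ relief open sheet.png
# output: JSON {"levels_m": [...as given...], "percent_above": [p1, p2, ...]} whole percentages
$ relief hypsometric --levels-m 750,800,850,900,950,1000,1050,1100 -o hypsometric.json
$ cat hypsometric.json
{"levels_m": [750, 800, 850, 900, 950, 1000, 1050, 1100], "percent_above": [95, 81, 69, 61, 48, 24, 11, 6]}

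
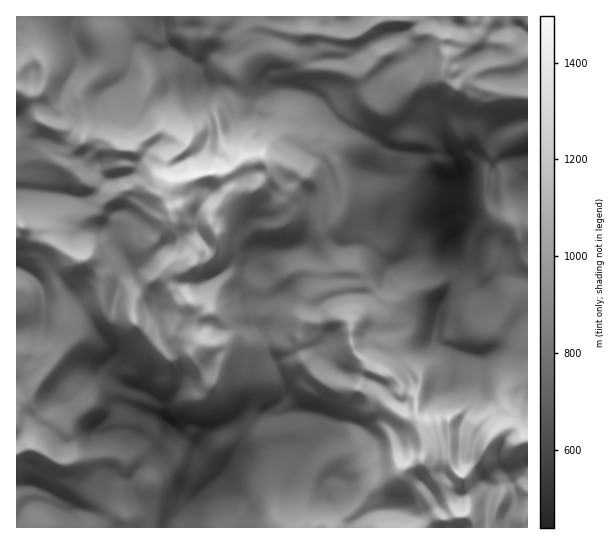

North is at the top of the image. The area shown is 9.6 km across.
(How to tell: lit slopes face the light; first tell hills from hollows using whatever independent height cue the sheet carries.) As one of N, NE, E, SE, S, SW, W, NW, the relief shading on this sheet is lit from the N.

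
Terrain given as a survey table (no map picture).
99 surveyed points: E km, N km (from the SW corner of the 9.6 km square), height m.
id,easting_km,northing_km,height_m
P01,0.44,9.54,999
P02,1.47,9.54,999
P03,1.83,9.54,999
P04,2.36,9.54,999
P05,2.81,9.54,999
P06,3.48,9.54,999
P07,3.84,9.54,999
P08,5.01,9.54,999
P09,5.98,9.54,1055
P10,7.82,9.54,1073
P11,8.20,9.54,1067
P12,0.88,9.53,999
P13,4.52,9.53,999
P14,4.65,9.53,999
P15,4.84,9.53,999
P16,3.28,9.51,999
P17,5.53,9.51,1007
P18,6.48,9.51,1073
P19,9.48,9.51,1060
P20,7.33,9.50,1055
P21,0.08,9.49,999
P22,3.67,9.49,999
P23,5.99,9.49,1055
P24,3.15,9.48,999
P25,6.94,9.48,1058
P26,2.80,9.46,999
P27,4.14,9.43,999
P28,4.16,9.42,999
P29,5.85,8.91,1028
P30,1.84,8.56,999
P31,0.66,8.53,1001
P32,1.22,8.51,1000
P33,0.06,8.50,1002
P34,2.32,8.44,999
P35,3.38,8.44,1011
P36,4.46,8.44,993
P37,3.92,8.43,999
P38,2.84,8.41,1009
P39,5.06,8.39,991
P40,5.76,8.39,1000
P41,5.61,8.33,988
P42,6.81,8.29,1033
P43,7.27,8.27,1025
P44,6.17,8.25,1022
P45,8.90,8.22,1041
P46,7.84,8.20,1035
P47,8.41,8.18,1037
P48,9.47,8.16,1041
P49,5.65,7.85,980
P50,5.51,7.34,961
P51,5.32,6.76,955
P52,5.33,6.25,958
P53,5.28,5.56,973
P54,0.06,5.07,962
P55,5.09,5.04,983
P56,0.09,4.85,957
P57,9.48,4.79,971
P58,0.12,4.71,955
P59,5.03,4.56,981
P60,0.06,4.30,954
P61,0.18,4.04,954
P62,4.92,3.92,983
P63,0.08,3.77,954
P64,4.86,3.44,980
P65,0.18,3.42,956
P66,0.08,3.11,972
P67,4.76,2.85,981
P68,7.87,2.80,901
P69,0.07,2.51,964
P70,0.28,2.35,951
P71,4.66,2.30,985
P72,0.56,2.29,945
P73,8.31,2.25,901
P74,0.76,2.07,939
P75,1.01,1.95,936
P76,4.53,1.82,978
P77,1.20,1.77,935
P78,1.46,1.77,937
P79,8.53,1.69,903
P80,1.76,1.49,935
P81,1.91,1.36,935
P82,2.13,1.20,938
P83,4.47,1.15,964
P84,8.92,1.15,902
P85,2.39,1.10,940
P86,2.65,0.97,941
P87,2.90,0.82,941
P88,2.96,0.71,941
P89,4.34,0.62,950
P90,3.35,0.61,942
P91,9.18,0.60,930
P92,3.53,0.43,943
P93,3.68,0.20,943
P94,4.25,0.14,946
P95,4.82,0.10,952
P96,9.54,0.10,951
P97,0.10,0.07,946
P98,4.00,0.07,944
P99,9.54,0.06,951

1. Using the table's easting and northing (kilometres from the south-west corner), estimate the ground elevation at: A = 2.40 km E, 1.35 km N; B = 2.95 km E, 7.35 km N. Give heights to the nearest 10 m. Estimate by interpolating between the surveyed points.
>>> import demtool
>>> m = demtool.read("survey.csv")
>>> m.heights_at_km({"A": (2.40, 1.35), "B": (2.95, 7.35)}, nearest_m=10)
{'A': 940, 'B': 1000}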